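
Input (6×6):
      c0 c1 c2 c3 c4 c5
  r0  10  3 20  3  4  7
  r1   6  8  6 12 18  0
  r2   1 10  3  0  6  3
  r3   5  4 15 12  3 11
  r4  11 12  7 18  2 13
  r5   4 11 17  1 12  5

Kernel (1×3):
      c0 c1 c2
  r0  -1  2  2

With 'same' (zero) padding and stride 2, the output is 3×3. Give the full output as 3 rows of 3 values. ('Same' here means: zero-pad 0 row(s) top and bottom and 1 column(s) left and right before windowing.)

Output[0,0]: The receptive field on the zero-padded input at this output position is [0 10 3]. Elementwise product with the kernel and sum: 0·-1 + 10·2 + 3·2.
Output[0,1]: The receptive field on the zero-padded input at this output position is [3 20 3]. Elementwise product with the kernel and sum: 3·-1 + 20·2 + 3·2.

26 43 19
22 -4 18
46 38 12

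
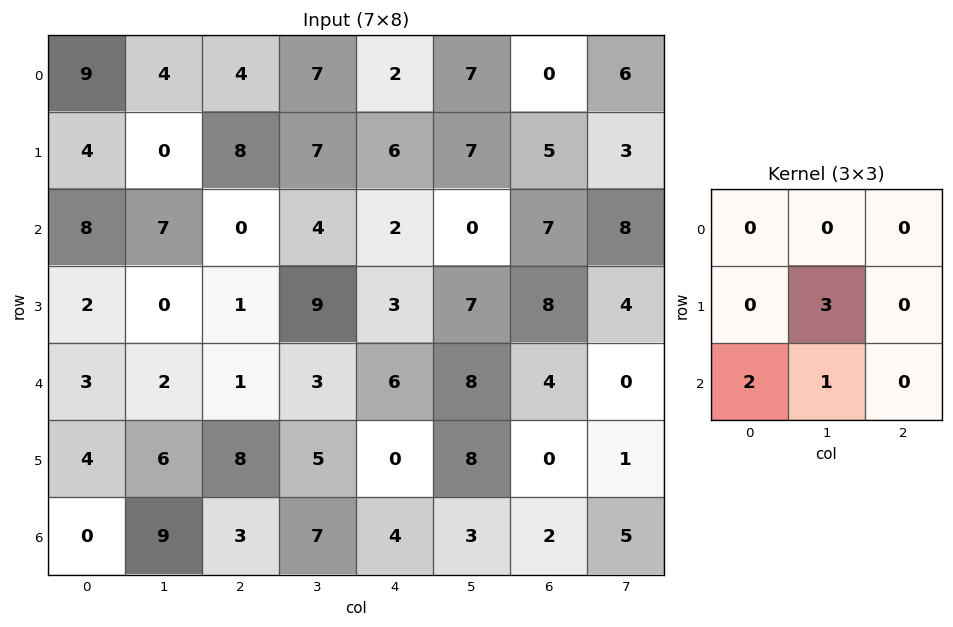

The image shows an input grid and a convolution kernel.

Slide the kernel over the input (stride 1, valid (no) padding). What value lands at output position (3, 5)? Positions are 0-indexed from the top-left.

The receptive field on the input at this output position is [7 8 4 / 8 4 0 / 8 0 1]. Elementwise product with the kernel and sum: 4·3 + 8·2 + 0·1.

28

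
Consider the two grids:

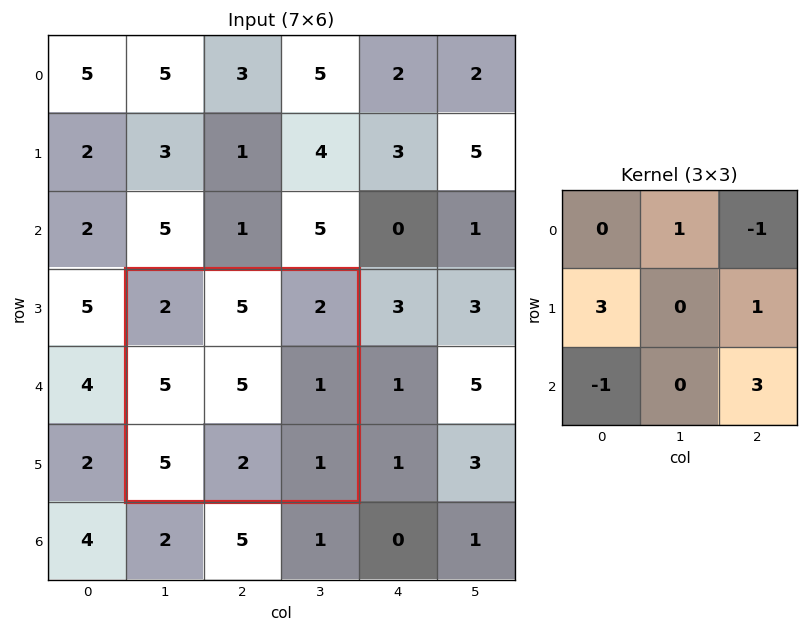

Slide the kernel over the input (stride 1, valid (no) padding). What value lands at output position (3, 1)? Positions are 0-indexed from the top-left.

The receptive field on the input at this output position is [2 5 2 / 5 5 1 / 5 2 1]. Elementwise product with the kernel and sum: 5·1 + 2·-1 + 5·3 + 1·1 + 5·-1 + 1·3.

17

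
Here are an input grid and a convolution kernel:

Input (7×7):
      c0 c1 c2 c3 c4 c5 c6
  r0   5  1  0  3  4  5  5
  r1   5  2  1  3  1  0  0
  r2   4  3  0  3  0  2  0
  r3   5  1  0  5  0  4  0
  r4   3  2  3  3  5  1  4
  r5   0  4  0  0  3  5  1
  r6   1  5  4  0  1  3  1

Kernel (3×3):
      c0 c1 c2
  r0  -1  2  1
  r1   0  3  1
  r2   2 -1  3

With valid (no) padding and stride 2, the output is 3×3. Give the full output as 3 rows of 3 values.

9 17 9
18 39 37
25 22 19

Output[0,0]: The receptive field on the input at this output position is [5 1 0 / 5 2 1 / 4 3 0]. Elementwise product with the kernel and sum: 5·-1 + 1·2 + 0·1 + 2·3 + 1·1 + 4·2 + 3·-1 + 0·3.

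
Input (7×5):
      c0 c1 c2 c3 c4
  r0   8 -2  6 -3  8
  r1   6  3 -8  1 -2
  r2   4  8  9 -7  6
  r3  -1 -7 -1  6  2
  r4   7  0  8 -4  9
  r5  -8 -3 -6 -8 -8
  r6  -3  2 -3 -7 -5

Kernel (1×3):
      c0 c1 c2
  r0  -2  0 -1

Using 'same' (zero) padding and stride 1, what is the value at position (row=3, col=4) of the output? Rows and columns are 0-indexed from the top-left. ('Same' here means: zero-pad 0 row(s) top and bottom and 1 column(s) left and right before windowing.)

-12

The receptive field on the zero-padded input at this output position is [6 2 0]. Elementwise product with the kernel and sum: 6·-2 + 0·-1.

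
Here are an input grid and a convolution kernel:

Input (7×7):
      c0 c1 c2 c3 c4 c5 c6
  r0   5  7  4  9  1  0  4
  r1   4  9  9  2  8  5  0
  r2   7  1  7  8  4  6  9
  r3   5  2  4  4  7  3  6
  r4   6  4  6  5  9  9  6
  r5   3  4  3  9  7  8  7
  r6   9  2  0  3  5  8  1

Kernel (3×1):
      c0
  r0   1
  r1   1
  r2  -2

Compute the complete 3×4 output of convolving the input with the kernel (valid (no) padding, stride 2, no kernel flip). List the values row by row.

Output[0,0]: The receptive field on the input at this output position is [5 / 4 / 7]. Elementwise product with the kernel and sum: 5·1 + 4·1 + 7·-2.

-5 -1 1 -14
0 -1 -7 3
-9 9 6 11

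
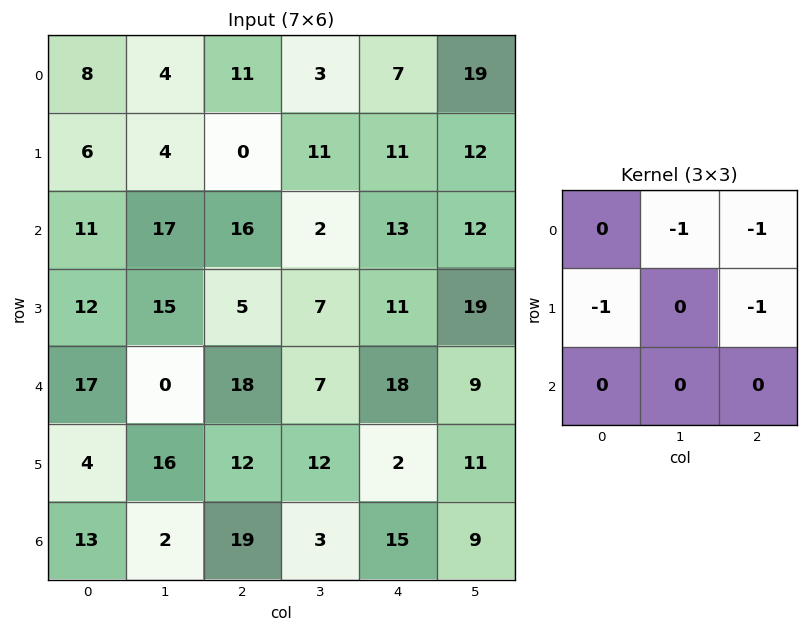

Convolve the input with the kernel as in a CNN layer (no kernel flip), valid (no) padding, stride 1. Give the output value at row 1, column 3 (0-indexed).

The receptive field on the input at this output position is [11 11 12 / 2 13 12 / 7 11 19]. Elementwise product with the kernel and sum: 11·-1 + 12·-1 + 2·-1 + 12·-1.

-37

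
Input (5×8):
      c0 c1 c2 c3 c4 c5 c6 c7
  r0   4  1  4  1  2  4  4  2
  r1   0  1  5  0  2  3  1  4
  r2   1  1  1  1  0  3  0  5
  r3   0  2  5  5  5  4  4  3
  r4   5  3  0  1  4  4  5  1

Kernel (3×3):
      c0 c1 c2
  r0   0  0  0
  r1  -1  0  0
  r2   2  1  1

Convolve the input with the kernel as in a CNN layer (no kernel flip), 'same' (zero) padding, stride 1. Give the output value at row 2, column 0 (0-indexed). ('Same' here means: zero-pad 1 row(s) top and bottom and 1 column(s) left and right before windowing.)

2

The receptive field on the zero-padded input at this output position is [0 0 1 / 0 1 1 / 0 0 2]. Elementwise product with the kernel and sum: 0·-1 + 0·2 + 0·1 + 2·1.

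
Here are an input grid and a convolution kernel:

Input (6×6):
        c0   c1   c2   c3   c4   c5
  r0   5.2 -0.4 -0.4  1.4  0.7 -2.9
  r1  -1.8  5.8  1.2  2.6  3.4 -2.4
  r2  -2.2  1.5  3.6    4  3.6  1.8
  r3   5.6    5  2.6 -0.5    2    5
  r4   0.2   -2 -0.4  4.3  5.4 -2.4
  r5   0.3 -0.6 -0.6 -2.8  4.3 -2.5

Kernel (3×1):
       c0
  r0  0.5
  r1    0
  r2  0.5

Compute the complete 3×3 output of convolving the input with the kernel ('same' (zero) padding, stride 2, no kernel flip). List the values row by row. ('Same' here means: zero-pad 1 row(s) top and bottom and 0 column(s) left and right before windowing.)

-0.9 0.6 1.7
1.9 1.9 2.7
2.95 1 3.15

Output[0,0]: The receptive field on the zero-padded input at this output position is [0 / 5.2 / -1.8]. Elementwise product with the kernel and sum: 0·0.5 + -1.8·0.5.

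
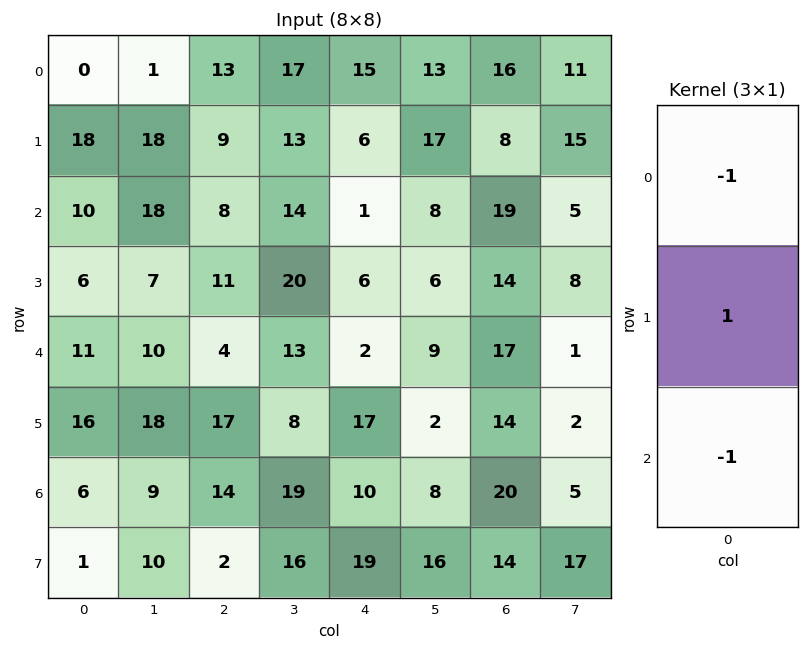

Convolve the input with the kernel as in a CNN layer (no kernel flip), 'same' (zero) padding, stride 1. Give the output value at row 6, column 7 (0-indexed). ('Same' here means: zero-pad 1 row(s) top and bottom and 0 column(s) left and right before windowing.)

-14

The receptive field on the zero-padded input at this output position is [2 / 5 / 17]. Elementwise product with the kernel and sum: 2·-1 + 5·1 + 17·-1.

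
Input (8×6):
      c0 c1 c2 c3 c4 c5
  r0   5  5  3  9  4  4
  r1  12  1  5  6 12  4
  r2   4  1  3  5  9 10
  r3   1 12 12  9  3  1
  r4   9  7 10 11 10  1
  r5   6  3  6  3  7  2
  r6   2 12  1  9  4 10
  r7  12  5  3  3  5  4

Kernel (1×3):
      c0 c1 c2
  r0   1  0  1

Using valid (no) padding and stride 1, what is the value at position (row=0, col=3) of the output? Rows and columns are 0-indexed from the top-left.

13

The receptive field on the input at this output position is [9 4 4]. Elementwise product with the kernel and sum: 9·1 + 4·1.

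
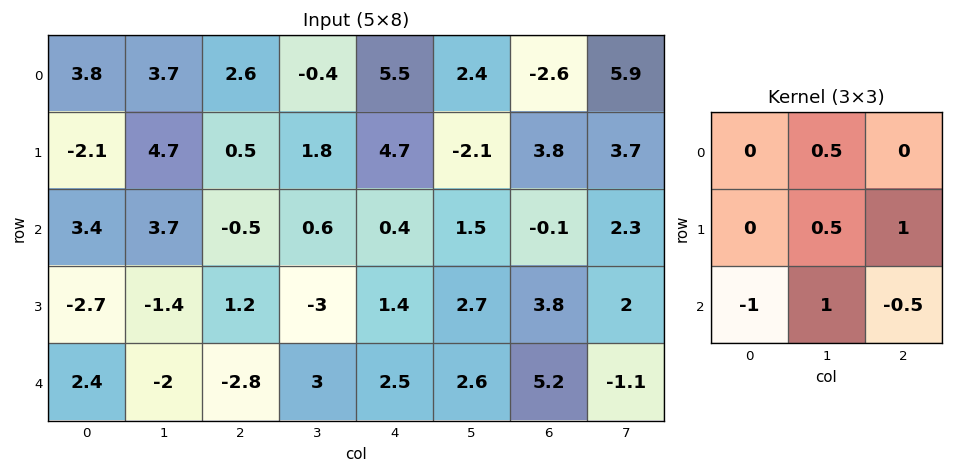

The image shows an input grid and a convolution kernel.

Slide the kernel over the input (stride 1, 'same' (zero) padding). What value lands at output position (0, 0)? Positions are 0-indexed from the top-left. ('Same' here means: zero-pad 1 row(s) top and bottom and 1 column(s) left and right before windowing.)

1.15

The receptive field on the zero-padded input at this output position is [0 0 0 / 0 3.8 3.7 / 0 -2.1 4.7]. Elementwise product with the kernel and sum: 0·0.5 + 3.8·0.5 + 3.7·1 + 0·-1 + -2.1·1 + 4.7·-0.5.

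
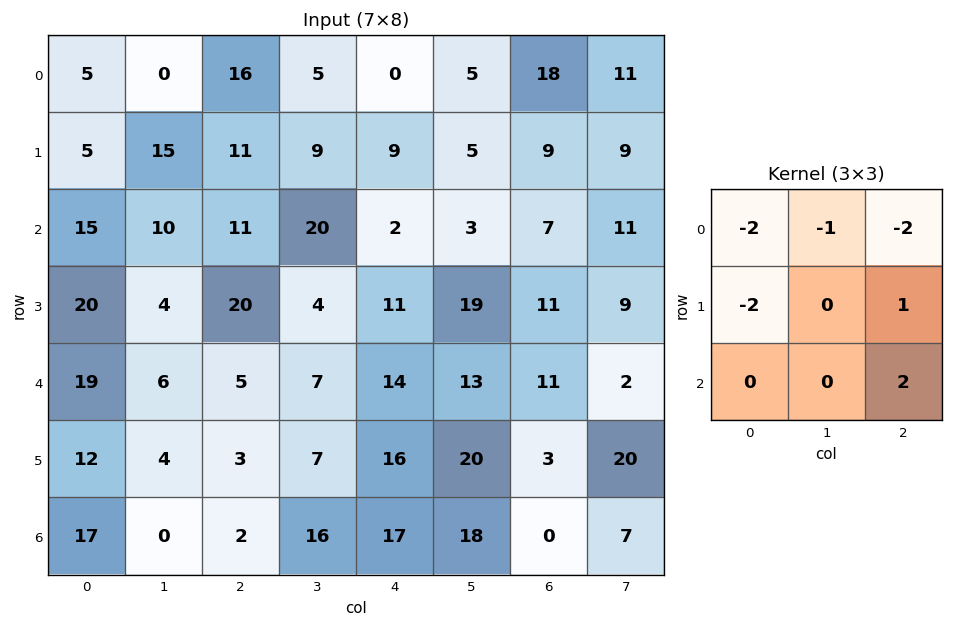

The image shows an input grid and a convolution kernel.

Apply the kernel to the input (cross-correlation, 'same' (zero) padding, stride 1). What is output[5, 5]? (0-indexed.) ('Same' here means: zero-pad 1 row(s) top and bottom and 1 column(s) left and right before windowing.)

-92

The receptive field on the zero-padded input at this output position is [14 13 11 / 16 20 3 / 17 18 0]. Elementwise product with the kernel and sum: 14·-2 + 13·-1 + 11·-2 + 16·-2 + 3·1 + 0·2.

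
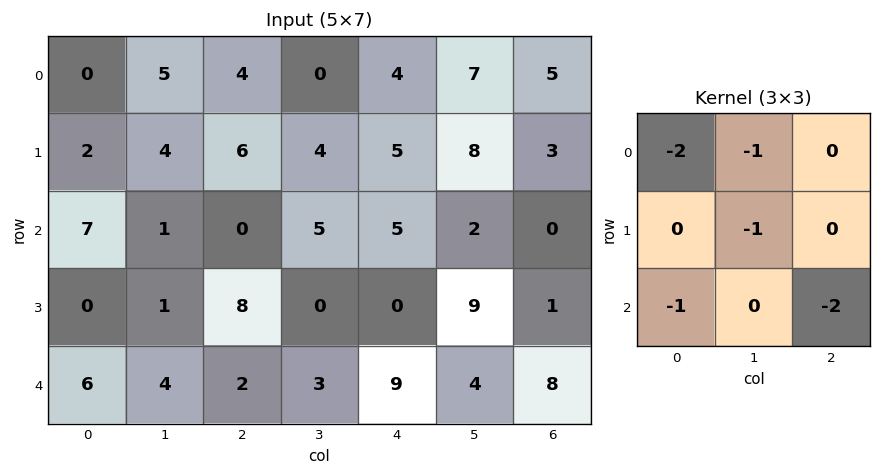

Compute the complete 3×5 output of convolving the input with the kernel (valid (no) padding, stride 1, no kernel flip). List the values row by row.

-16 -31 -22 -18 -28
-25 -15 -29 -36 -22
-26 -20 -25 -26 -46

Output[0,0]: The receptive field on the input at this output position is [0 5 4 / 2 4 6 / 7 1 0]. Elementwise product with the kernel and sum: 0·-2 + 5·-1 + 4·-1 + 7·-1 + 0·-2.
Output[0,1]: The receptive field on the input at this output position is [5 4 0 / 4 6 4 / 1 0 5]. Elementwise product with the kernel and sum: 5·-2 + 4·-1 + 6·-1 + 1·-1 + 5·-2.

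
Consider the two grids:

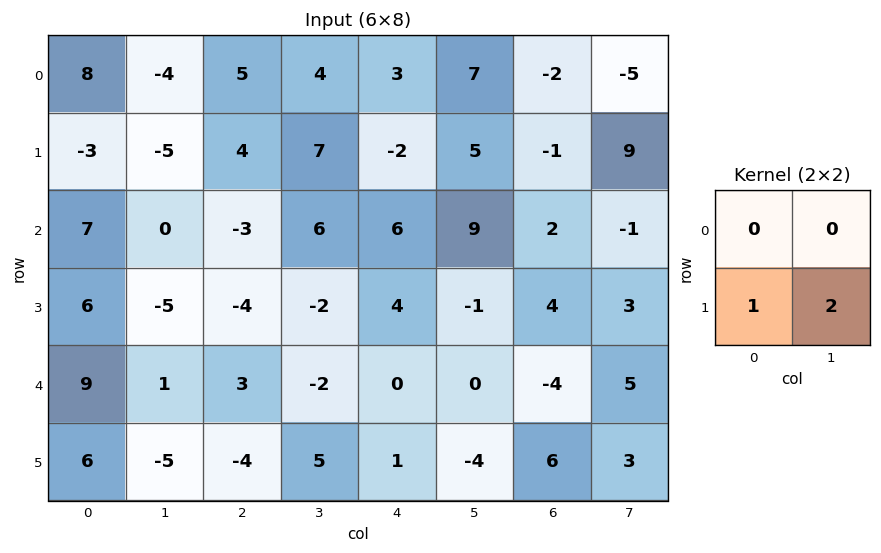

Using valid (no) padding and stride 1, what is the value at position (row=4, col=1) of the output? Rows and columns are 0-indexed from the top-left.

-13

The receptive field on the input at this output position is [1 3 / -5 -4]. Elementwise product with the kernel and sum: -5·1 + -4·2.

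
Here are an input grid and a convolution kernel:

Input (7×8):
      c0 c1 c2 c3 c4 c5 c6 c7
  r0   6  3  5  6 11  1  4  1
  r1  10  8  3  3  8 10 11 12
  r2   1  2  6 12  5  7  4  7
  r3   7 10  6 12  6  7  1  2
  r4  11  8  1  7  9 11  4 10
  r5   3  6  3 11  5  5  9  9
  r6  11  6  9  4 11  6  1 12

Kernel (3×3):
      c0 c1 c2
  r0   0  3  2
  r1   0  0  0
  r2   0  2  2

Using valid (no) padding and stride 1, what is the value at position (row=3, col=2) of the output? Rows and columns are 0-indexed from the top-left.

The receptive field on the input at this output position is [6 12 6 / 1 7 9 / 3 11 5]. Elementwise product with the kernel and sum: 12·3 + 6·2 + 11·2 + 5·2.

80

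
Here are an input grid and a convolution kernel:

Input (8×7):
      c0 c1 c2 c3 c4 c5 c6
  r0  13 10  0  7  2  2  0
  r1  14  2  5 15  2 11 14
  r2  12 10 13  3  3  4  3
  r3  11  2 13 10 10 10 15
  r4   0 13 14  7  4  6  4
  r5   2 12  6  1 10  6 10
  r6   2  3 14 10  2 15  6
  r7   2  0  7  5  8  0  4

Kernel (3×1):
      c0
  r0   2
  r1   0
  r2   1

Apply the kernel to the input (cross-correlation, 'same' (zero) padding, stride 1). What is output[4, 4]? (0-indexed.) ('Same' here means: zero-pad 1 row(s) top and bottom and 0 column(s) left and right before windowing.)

The receptive field on the zero-padded input at this output position is [10 / 4 / 10]. Elementwise product with the kernel and sum: 10·2 + 10·1.

30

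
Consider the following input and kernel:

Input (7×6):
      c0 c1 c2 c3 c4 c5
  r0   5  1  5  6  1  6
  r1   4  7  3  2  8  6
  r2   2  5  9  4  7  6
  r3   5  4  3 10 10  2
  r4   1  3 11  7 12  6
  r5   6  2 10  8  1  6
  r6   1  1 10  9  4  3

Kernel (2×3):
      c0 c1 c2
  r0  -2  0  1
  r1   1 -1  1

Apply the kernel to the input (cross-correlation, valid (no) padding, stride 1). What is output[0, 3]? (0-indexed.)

-6

The receptive field on the input at this output position is [6 1 6 / 2 8 6]. Elementwise product with the kernel and sum: 6·-2 + 6·1 + 2·1 + 8·-1 + 6·1.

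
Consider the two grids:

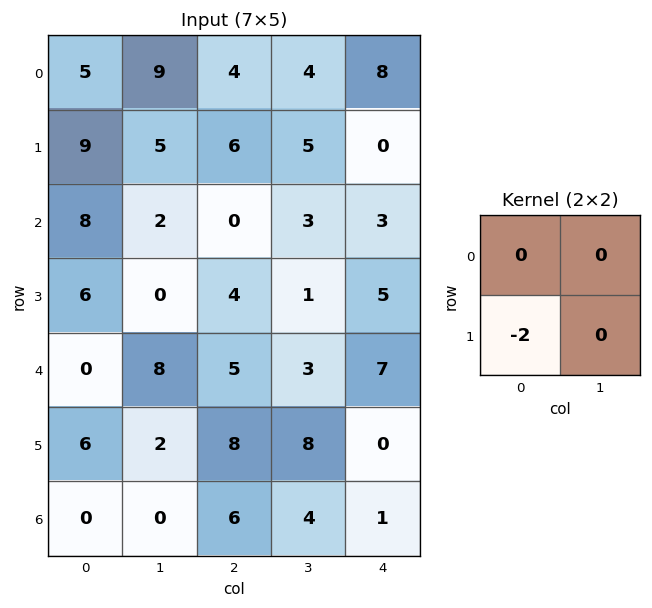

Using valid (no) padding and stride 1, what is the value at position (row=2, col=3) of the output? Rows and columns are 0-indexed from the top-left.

The receptive field on the input at this output position is [3 3 / 1 5]. Elementwise product with the kernel and sum: 1·-2.

-2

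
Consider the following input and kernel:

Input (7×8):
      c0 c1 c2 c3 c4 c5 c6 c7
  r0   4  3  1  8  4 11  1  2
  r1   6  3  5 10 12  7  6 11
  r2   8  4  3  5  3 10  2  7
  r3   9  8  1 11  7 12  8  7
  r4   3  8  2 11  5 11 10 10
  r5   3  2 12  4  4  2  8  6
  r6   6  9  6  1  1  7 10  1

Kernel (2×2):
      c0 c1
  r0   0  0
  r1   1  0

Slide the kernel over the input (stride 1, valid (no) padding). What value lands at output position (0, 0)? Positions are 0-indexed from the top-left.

6

The receptive field on the input at this output position is [4 3 / 6 3]. Elementwise product with the kernel and sum: 6·1.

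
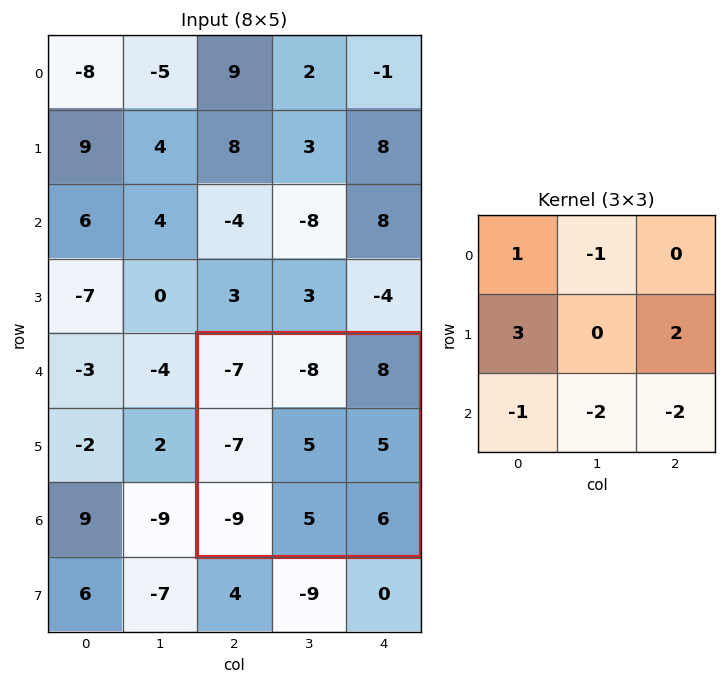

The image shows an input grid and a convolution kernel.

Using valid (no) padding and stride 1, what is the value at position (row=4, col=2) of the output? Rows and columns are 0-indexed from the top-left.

The receptive field on the input at this output position is [-7 -8 8 / -7 5 5 / -9 5 6]. Elementwise product with the kernel and sum: -7·1 + -8·-1 + -7·3 + 5·2 + -9·-1 + 5·-2 + 6·-2.

-23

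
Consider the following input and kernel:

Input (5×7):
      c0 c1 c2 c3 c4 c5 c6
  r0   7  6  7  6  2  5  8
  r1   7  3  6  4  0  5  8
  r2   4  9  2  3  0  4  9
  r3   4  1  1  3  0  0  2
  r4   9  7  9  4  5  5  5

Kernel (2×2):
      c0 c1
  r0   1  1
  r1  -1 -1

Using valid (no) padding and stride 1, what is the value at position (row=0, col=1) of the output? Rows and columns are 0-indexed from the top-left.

The receptive field on the input at this output position is [6 7 / 3 6]. Elementwise product with the kernel and sum: 6·1 + 7·1 + 3·-1 + 6·-1.

4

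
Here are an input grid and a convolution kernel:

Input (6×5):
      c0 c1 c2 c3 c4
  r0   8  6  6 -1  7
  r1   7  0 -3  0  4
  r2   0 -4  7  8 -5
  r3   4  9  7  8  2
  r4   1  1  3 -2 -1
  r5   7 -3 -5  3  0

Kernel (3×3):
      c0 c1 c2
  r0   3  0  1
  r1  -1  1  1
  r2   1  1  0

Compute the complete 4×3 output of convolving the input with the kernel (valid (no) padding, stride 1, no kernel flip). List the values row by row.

Output[0,0]: The receptive field on the input at this output position is [8 6 6 / 7 0 -3 / 0 -4 7]. Elementwise product with the kernel and sum: 8·3 + 6·1 + 7·-1 + 0·1 + -3·1 + 0·1 + -4·1.

16 17 47
34 35 6
21 6 20
26 27 15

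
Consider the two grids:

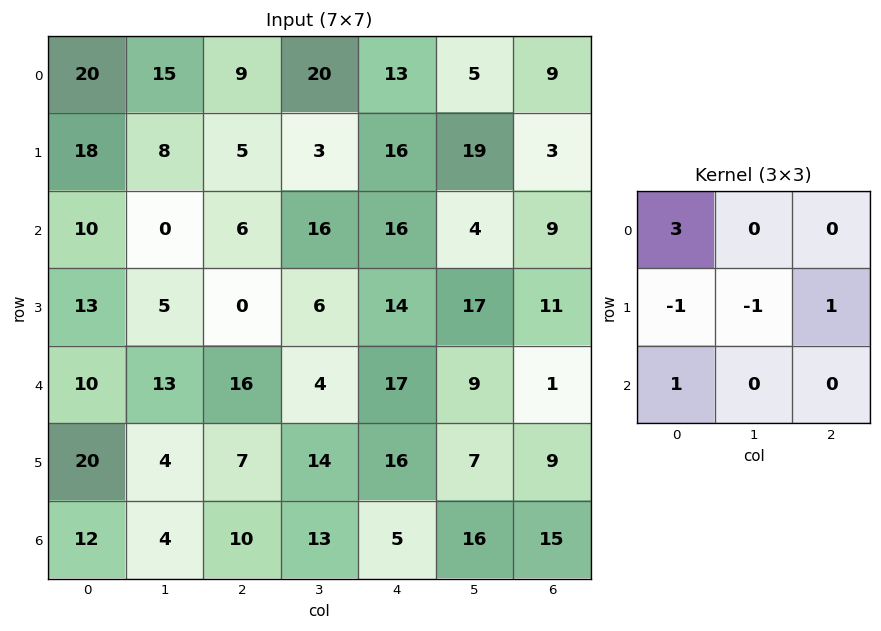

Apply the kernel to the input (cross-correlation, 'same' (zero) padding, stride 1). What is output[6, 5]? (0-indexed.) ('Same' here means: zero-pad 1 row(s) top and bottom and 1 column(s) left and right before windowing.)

The receptive field on the zero-padded input at this output position is [16 7 9 / 5 16 15 / 0 0 0]. Elementwise product with the kernel and sum: 16·3 + 5·-1 + 16·-1 + 15·1 + 0·1.

42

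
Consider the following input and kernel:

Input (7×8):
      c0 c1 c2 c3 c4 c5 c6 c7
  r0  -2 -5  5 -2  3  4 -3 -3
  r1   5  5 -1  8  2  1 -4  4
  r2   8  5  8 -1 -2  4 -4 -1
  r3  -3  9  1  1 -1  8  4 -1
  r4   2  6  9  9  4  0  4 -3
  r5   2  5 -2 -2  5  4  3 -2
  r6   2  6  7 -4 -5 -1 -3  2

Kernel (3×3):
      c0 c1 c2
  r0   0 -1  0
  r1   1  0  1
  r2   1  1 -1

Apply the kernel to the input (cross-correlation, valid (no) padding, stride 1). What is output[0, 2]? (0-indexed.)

12

The receptive field on the input at this output position is [5 -2 3 / -1 8 2 / 8 -1 -2]. Elementwise product with the kernel and sum: -2·-1 + -1·1 + 2·1 + 8·1 + -1·1 + -2·-1.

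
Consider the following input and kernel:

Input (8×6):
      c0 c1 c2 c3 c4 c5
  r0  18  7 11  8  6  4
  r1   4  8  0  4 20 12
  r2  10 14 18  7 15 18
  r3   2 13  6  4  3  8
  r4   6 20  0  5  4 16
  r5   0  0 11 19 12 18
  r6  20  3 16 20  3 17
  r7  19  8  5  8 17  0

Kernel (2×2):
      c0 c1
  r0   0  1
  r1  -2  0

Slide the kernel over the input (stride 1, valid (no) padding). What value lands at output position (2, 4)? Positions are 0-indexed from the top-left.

12

The receptive field on the input at this output position is [15 18 / 3 8]. Elementwise product with the kernel and sum: 18·1 + 3·-2.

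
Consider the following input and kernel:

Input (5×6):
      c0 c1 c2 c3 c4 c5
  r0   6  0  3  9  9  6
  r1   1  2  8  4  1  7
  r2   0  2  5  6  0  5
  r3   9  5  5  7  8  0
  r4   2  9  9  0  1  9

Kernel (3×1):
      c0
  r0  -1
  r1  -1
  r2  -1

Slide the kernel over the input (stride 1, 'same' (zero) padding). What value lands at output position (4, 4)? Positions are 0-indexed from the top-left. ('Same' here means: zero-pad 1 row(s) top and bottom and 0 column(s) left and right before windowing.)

The receptive field on the zero-padded input at this output position is [8 / 1 / 0]. Elementwise product with the kernel and sum: 8·-1 + 1·-1 + 0·-1.

-9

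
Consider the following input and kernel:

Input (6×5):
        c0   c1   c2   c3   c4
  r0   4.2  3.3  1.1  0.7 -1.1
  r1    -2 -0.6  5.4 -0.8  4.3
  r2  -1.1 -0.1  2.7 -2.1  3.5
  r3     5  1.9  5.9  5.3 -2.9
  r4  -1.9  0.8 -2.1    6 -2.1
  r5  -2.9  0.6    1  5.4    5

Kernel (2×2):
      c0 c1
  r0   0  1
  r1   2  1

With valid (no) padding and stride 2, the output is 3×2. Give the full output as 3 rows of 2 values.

Output[0,0]: The receptive field on the input at this output position is [4.2 3.3 / -2 -0.6]. Elementwise product with the kernel and sum: 3.3·1 + -2·2 + -0.6·1.
Output[0,1]: The receptive field on the input at this output position is [1.1 0.7 / 5.4 -0.8]. Elementwise product with the kernel and sum: 0.7·1 + 5.4·2 + -0.8·1.

-1.3 10.7
11.8 15
-4.4 13.4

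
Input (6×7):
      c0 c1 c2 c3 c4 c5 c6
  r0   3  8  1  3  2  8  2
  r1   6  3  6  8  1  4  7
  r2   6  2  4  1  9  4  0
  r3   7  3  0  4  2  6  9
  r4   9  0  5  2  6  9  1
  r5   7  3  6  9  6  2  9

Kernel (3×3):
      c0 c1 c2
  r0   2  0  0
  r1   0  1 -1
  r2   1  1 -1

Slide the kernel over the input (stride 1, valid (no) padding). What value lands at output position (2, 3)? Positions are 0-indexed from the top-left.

The receptive field on the input at this output position is [1 9 4 / 4 2 6 / 2 6 9]. Elementwise product with the kernel and sum: 1·2 + 2·1 + 6·-1 + 2·1 + 6·1 + 9·-1.

-3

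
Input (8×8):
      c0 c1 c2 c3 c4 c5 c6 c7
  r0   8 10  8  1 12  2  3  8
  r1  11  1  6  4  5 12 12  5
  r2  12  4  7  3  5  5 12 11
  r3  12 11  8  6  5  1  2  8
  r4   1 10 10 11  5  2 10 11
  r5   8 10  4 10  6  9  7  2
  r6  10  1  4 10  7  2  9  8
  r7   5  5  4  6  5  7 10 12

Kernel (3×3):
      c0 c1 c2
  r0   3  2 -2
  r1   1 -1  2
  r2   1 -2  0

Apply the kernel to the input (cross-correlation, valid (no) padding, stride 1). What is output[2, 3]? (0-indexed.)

The receptive field on the input at this output position is [3 5 5 / 6 5 1 / 11 5 2]. Elementwise product with the kernel and sum: 3·3 + 5·2 + 5·-2 + 6·1 + 5·-1 + 1·2 + 11·1 + 5·-2.

13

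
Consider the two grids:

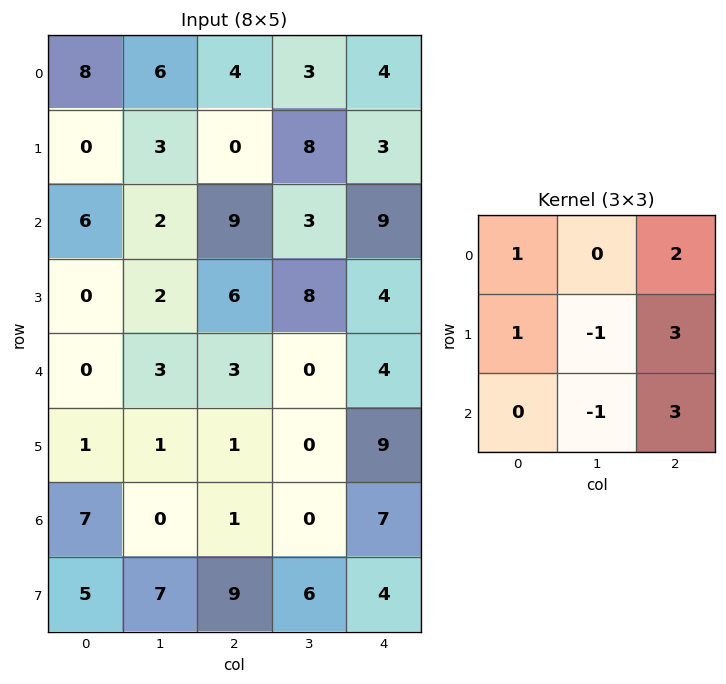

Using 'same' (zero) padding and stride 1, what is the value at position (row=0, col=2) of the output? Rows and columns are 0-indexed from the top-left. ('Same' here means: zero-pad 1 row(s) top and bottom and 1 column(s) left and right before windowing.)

The receptive field on the zero-padded input at this output position is [0 0 0 / 6 4 3 / 3 0 8]. Elementwise product with the kernel and sum: 0·1 + 0·2 + 6·1 + 4·-1 + 3·3 + 0·-1 + 8·3.

35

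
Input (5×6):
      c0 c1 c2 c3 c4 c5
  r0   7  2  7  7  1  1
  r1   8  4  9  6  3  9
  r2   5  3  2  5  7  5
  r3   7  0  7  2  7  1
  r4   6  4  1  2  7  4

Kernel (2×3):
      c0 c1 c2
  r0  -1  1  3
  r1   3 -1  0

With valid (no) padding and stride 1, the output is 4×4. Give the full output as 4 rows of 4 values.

Output[0,0]: The receptive field on the input at this output position is [7 2 7 / 8 4 9]. Elementwise product with the kernel and sum: 7·-1 + 2·1 + 7·3 + 8·3 + 4·-1.

36 29 24 12
35 30 7 32
25 7 43 16
28 24 17 7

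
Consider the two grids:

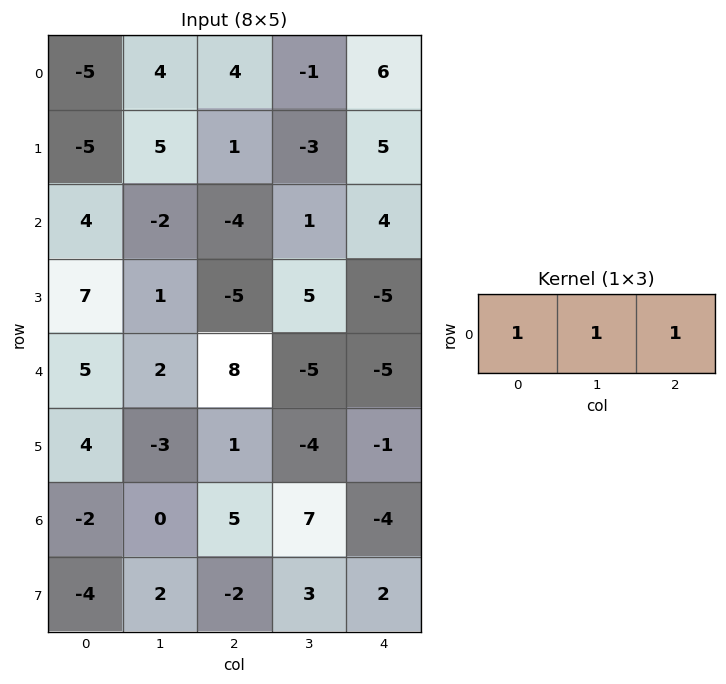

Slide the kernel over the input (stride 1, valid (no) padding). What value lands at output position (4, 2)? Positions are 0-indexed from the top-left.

The receptive field on the input at this output position is [8 -5 -5]. Elementwise product with the kernel and sum: 8·1 + -5·1 + -5·1.

-2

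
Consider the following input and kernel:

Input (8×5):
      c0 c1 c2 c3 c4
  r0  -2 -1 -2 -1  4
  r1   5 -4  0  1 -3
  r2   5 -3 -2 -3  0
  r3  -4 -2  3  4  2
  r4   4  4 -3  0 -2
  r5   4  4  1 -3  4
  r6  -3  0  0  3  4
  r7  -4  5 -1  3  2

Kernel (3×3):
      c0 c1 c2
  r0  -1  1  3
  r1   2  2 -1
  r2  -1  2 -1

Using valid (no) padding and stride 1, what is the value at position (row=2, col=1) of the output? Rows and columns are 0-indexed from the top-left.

The receptive field on the input at this output position is [-3 -2 -3 / -2 3 4 / 4 -3 0]. Elementwise product with the kernel and sum: -3·-1 + -2·1 + -3·3 + -2·2 + 3·2 + 4·-1 + 4·-1 + -3·2 + 0·-1.

-20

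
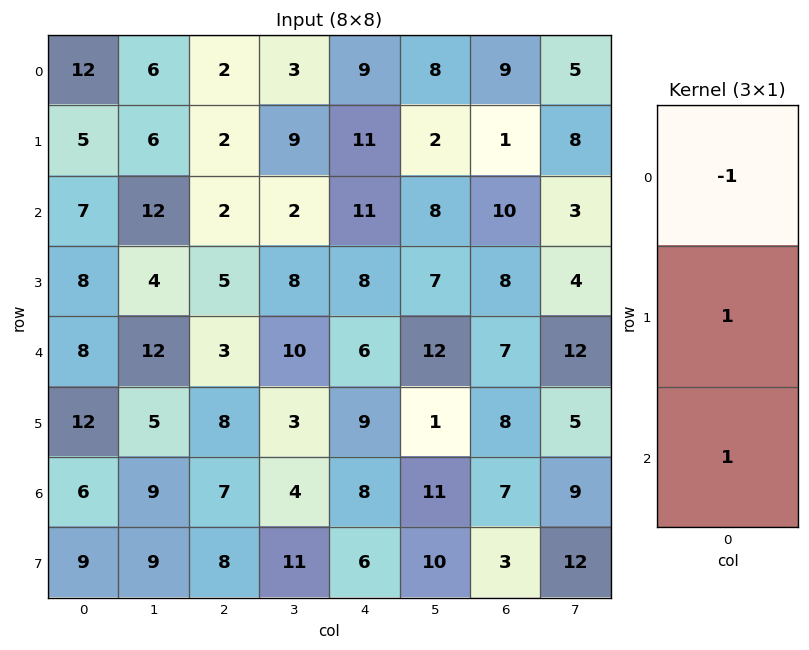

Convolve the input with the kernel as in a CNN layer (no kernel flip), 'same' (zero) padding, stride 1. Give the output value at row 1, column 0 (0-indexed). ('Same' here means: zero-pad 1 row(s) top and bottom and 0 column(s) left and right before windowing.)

0

The receptive field on the zero-padded input at this output position is [12 / 5 / 7]. Elementwise product with the kernel and sum: 12·-1 + 5·1 + 7·1.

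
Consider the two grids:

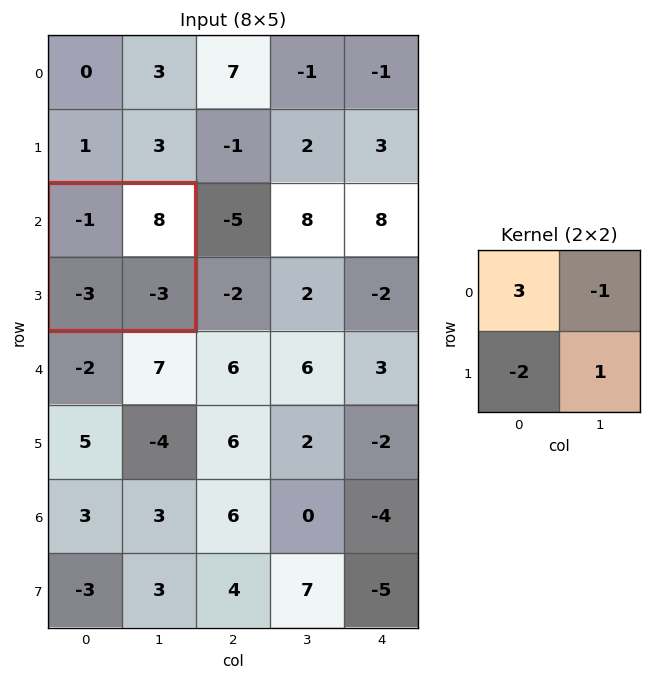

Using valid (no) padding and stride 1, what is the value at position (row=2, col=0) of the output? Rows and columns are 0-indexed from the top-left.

-8

The receptive field on the input at this output position is [-1 8 / -3 -3]. Elementwise product with the kernel and sum: -1·3 + 8·-1 + -3·-2 + -3·1.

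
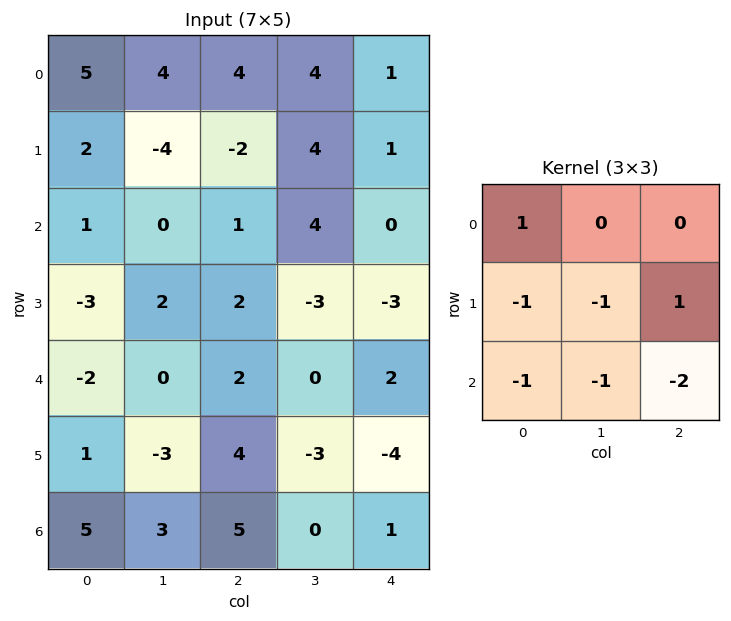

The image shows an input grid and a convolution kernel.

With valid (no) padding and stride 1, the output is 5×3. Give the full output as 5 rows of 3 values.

Output[0,0]: The receptive field on the input at this output position is [5 4 4 / 2 -4 -2 / 1 0 1]. Elementwise product with the kernel and sum: 5·1 + 2·-1 + -4·-1 + -2·1 + 1·-1 + 0·-1 + 1·-2.

2 5 -2
-1 1 0
2 -9 -7
-5 5 9
-14 -12 -10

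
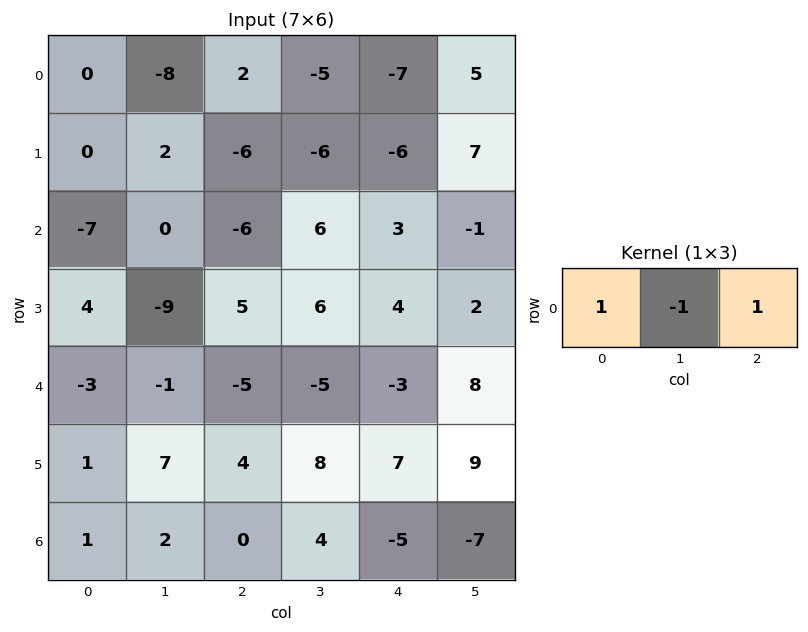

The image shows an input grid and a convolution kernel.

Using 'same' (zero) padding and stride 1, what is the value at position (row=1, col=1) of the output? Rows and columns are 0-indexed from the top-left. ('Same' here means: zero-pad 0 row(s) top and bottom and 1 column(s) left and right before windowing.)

The receptive field on the zero-padded input at this output position is [0 2 -6]. Elementwise product with the kernel and sum: 0·1 + 2·-1 + -6·1.

-8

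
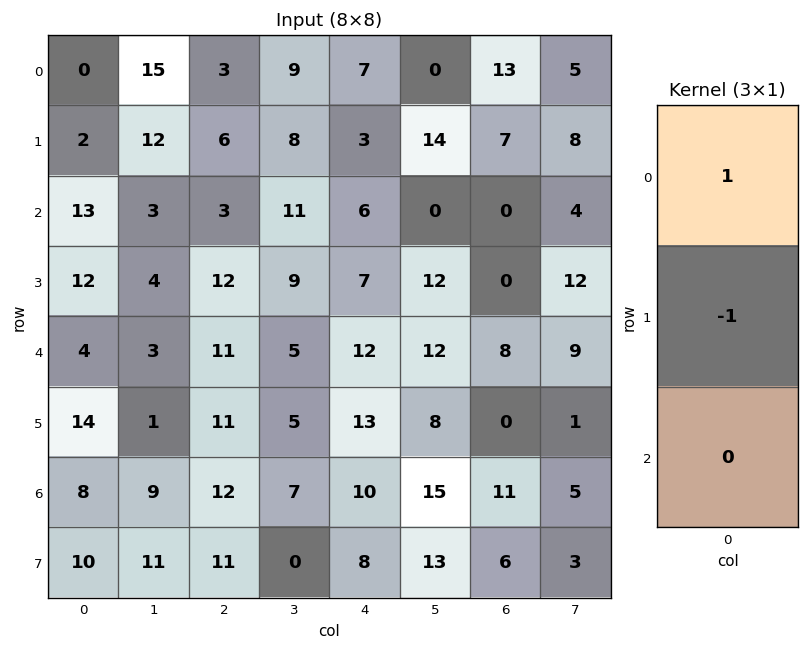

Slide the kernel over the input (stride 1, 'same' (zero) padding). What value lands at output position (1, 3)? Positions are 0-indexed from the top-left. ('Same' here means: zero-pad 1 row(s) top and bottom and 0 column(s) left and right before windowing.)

The receptive field on the zero-padded input at this output position is [9 / 8 / 11]. Elementwise product with the kernel and sum: 9·1 + 8·-1.

1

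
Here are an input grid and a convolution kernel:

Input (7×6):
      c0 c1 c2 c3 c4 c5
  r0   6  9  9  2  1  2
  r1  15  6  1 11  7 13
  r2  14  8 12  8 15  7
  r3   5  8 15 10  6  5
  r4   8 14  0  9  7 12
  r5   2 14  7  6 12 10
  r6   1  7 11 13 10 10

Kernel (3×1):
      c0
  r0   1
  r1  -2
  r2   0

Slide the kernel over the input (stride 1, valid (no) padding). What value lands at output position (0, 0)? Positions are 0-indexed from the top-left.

-24

The receptive field on the input at this output position is [6 / 15 / 14]. Elementwise product with the kernel and sum: 6·1 + 15·-2.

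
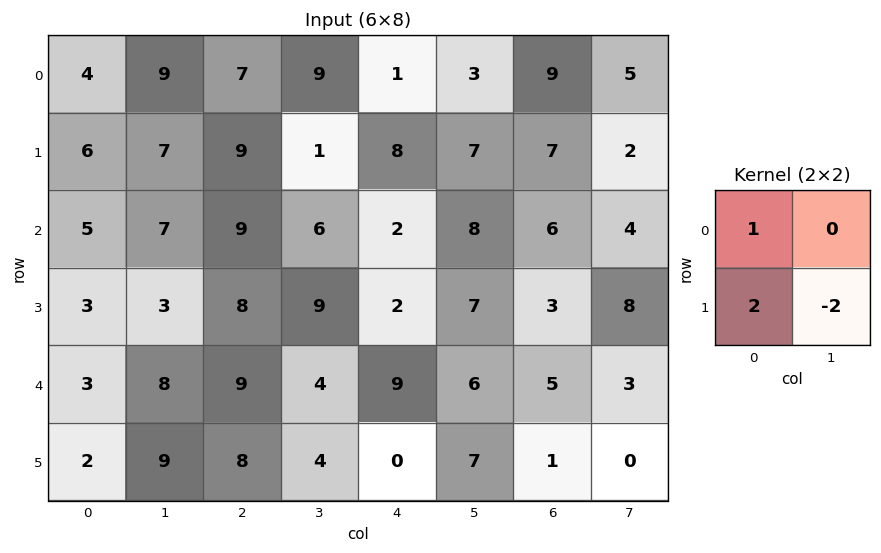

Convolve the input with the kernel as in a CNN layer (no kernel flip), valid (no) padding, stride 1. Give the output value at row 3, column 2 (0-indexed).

The receptive field on the input at this output position is [8 9 / 9 4]. Elementwise product with the kernel and sum: 8·1 + 9·2 + 4·-2.

18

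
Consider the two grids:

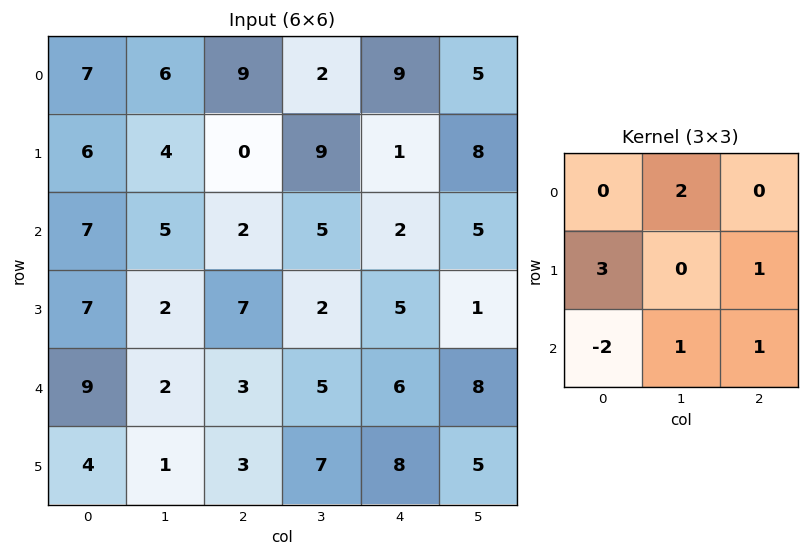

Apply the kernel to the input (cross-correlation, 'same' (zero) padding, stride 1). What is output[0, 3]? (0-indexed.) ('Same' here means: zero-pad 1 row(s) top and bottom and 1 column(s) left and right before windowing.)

46

The receptive field on the zero-padded input at this output position is [0 0 0 / 9 2 9 / 0 9 1]. Elementwise product with the kernel and sum: 0·2 + 9·3 + 9·1 + 0·-2 + 9·1 + 1·1.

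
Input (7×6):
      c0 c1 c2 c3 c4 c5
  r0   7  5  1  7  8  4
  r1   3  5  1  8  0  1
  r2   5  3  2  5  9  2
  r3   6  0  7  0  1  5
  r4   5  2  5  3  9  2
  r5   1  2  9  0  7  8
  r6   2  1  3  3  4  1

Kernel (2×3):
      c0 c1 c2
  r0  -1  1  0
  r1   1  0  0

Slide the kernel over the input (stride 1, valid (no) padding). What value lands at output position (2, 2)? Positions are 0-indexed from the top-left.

The receptive field on the input at this output position is [2 5 9 / 7 0 1]. Elementwise product with the kernel and sum: 2·-1 + 5·1 + 7·1.

10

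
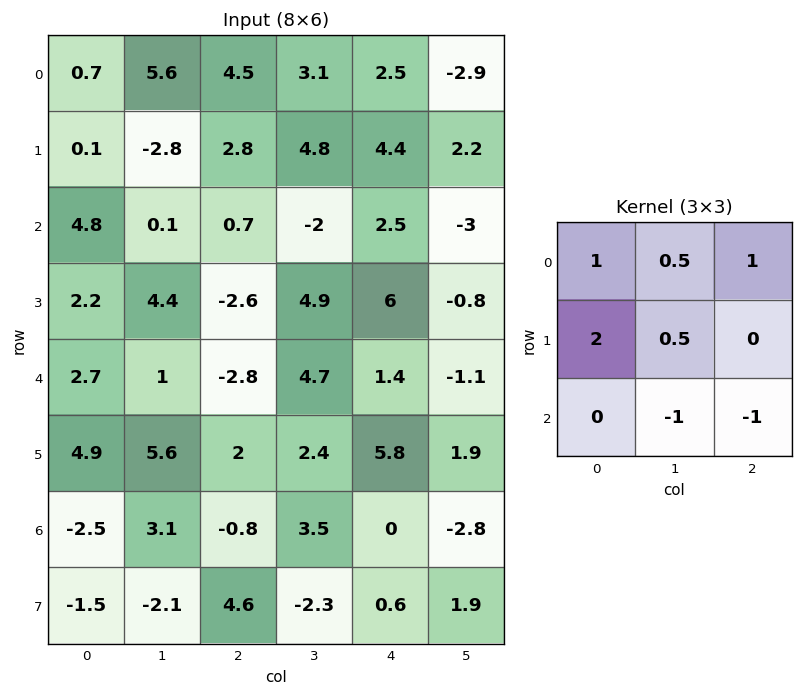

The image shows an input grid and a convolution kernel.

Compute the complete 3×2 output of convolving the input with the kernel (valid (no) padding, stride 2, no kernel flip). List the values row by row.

Output[0,0]: The receptive field on the input at this output position is [0.7 5.6 4.5 / 0.1 -2.8 2.8 / 4.8 0.1 0.7]. Elementwise product with the kernel and sum: 0.7·1 + 5.6·0.5 + 4.5·1 + 0.1·2 + -2.8·0.5 + 0.1·-1 + 0.7·-1.

6 16.05
13.95 -6.65
10.7 2.65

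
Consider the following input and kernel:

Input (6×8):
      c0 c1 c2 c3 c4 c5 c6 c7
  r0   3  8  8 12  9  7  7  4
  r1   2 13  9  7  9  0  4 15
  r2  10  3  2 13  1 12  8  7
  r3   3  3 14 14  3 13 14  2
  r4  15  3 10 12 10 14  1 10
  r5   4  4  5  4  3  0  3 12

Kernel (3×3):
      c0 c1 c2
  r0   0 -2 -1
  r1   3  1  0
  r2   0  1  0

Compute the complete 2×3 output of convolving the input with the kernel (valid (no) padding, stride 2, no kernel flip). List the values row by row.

-2 14 18
7 41 4

Output[0,0]: The receptive field on the input at this output position is [3 8 8 / 2 13 9 / 10 3 2]. Elementwise product with the kernel and sum: 8·-2 + 8·-1 + 2·3 + 13·1 + 3·1.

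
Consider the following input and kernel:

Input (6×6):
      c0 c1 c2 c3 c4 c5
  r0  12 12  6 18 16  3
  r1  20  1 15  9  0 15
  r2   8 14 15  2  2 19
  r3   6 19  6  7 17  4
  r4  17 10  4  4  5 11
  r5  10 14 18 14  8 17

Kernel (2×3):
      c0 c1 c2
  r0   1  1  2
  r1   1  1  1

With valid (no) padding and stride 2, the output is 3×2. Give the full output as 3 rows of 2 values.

Output[0,0]: The receptive field on the input at this output position is [12 12 6 / 20 1 15]. Elementwise product with the kernel and sum: 12·1 + 12·1 + 6·2 + 20·1 + 1·1 + 15·1.

72 80
83 51
77 58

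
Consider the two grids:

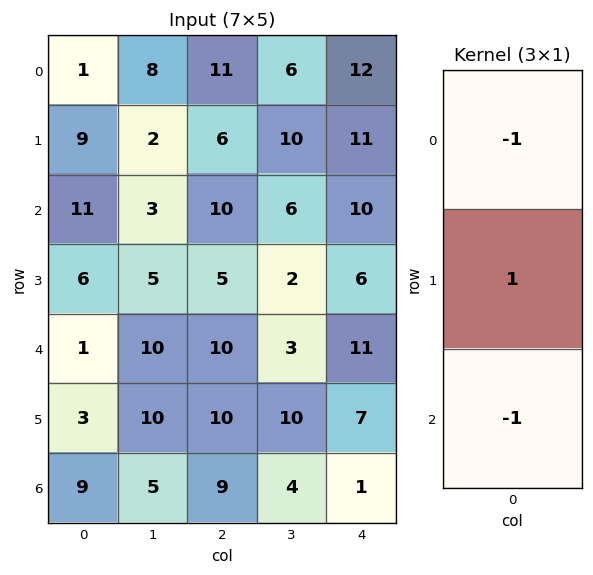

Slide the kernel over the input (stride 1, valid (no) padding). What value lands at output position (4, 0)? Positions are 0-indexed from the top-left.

The receptive field on the input at this output position is [1 / 3 / 9]. Elementwise product with the kernel and sum: 1·-1 + 3·1 + 9·-1.

-7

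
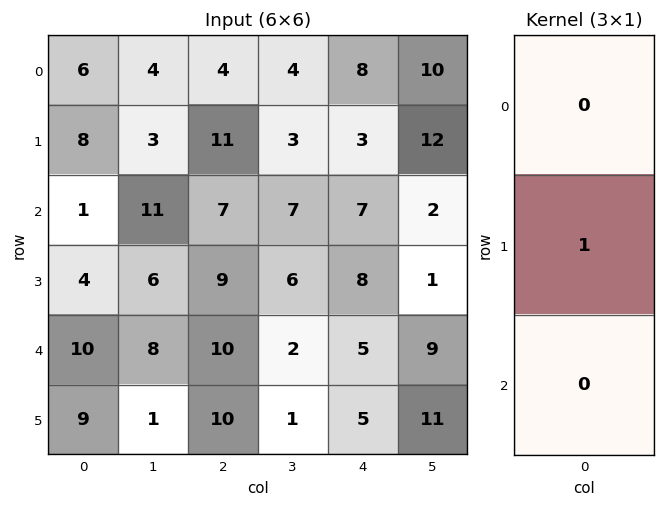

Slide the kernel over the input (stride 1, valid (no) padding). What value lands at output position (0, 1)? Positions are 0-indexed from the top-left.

3

The receptive field on the input at this output position is [4 / 3 / 11]. Elementwise product with the kernel and sum: 3·1.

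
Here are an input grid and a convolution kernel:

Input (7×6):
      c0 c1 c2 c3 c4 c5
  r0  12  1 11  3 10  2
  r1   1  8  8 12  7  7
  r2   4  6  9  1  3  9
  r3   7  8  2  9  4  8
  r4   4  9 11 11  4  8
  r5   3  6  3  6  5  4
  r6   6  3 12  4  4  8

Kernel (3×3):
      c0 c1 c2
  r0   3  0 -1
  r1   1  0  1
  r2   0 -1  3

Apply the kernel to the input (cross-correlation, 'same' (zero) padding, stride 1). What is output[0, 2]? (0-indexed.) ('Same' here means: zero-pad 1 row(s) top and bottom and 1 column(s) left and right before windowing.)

The receptive field on the zero-padded input at this output position is [0 0 0 / 1 11 3 / 8 8 12]. Elementwise product with the kernel and sum: 0·3 + 0·-1 + 1·1 + 3·1 + 8·-1 + 12·3.

32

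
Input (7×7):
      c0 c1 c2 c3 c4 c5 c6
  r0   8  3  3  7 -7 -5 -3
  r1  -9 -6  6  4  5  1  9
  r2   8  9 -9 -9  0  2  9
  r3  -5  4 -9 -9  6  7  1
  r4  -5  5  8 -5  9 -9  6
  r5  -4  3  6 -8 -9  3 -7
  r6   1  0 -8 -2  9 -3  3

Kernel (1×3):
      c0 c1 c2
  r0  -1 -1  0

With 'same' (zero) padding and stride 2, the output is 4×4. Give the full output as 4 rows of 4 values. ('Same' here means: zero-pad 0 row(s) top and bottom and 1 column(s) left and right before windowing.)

Output[0,0]: The receptive field on the zero-padded input at this output position is [0 8 3]. Elementwise product with the kernel and sum: 0·-1 + 8·-1.

-8 -6 0 8
-8 0 9 -11
5 -13 -4 3
-1 8 -7 0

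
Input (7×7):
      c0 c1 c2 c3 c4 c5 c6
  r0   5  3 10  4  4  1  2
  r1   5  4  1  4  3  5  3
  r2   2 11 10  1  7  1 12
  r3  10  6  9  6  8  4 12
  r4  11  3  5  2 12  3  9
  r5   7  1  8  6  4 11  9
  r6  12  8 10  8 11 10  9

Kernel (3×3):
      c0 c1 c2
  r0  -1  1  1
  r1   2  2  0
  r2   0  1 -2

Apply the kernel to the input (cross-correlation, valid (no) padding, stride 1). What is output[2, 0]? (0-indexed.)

The receptive field on the input at this output position is [2 11 10 / 10 6 9 / 11 3 5]. Elementwise product with the kernel and sum: 2·-1 + 11·1 + 10·1 + 10·2 + 6·2 + 3·1 + 5·-2.

44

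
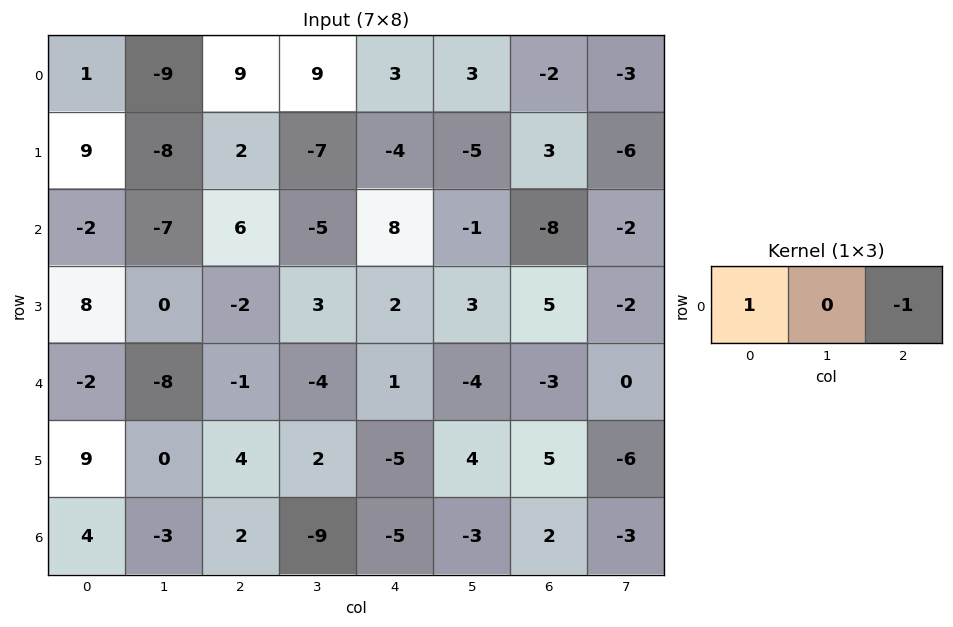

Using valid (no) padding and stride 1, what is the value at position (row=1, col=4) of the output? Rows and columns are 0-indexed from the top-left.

The receptive field on the input at this output position is [-4 -5 3]. Elementwise product with the kernel and sum: -4·1 + 3·-1.

-7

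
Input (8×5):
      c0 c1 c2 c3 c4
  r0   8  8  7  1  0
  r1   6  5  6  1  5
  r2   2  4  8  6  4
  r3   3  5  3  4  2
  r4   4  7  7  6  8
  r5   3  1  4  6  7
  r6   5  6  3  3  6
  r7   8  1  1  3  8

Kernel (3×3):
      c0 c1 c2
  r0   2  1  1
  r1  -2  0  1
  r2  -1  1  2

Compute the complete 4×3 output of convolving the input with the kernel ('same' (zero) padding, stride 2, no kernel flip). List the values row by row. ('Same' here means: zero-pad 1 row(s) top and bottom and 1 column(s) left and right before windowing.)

24 -12 2
28 21 -7
20 24 -1
20 9 18

Output[0,0]: The receptive field on the zero-padded input at this output position is [0 0 0 / 0 8 8 / 0 6 5]. Elementwise product with the kernel and sum: 0·2 + 0·1 + 0·1 + 0·-2 + 8·1 + 0·-1 + 6·1 + 5·2.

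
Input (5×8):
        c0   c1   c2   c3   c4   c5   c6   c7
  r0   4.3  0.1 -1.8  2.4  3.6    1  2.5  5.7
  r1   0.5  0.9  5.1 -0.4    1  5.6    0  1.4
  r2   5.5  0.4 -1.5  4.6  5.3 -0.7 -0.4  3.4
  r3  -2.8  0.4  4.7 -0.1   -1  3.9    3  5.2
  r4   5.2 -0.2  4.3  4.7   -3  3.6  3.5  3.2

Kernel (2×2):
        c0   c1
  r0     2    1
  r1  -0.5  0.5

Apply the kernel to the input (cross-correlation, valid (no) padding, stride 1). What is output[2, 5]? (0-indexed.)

-2.25

The receptive field on the input at this output position is [-0.7 -0.4 / 3.9 3]. Elementwise product with the kernel and sum: -0.7·2 + -0.4·1 + 3.9·-0.5 + 3·0.5.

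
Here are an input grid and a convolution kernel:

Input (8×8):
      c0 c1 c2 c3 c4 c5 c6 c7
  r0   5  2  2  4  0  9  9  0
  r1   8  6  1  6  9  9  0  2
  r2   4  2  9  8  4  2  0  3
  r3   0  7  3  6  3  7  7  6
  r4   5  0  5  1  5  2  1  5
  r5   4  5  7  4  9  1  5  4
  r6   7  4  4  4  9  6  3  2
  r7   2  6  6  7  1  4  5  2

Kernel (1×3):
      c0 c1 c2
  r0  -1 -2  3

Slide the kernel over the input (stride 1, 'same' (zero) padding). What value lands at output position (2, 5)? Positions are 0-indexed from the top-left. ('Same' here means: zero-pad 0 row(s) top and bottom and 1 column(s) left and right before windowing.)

The receptive field on the zero-padded input at this output position is [4 2 0]. Elementwise product with the kernel and sum: 4·-1 + 2·-2 + 0·3.

-8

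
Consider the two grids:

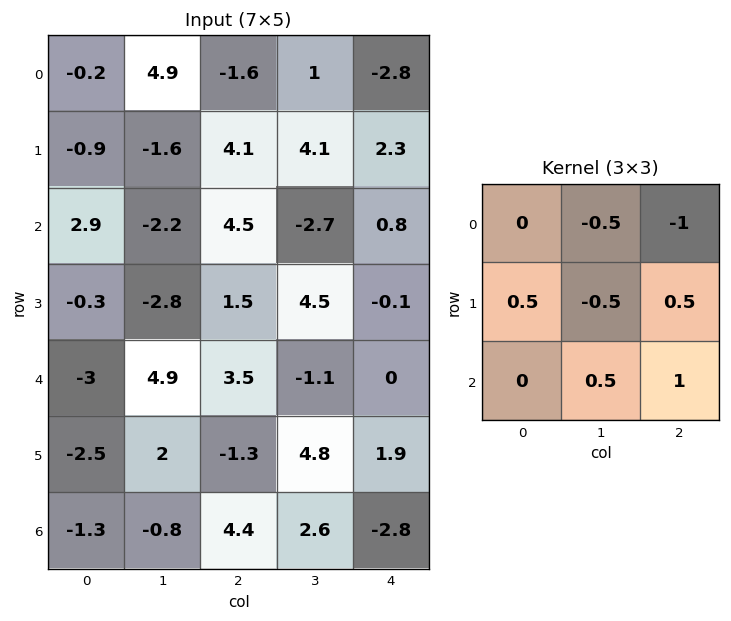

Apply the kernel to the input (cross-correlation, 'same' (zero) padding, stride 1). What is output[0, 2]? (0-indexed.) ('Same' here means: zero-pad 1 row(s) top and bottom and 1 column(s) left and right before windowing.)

9.9

The receptive field on the zero-padded input at this output position is [0 0 0 / 4.9 -1.6 1 / -1.6 4.1 4.1]. Elementwise product with the kernel and sum: 0·-0.5 + 0·-1 + 4.9·0.5 + -1.6·-0.5 + 1·0.5 + 4.1·0.5 + 4.1·1.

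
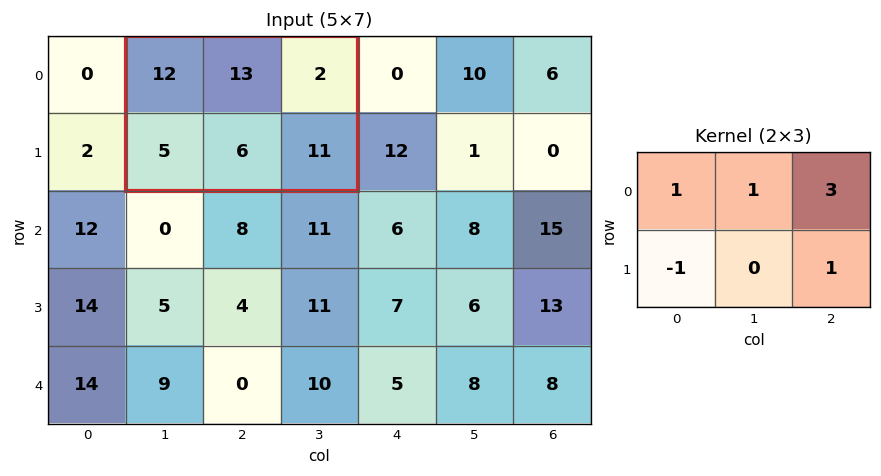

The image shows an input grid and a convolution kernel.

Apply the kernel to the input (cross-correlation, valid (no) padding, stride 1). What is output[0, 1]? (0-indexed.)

The receptive field on the input at this output position is [12 13 2 / 5 6 11]. Elementwise product with the kernel and sum: 12·1 + 13·1 + 2·3 + 5·-1 + 11·1.

37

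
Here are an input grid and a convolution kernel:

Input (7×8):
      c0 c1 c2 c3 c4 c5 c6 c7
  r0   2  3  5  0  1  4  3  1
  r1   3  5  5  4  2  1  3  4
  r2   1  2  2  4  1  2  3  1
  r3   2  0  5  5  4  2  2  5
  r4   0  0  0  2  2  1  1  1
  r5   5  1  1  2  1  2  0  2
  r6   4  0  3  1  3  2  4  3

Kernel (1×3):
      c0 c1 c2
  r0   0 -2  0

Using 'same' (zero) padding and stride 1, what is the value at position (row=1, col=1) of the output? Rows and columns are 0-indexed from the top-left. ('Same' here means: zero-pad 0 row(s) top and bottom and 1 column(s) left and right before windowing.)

The receptive field on the zero-padded input at this output position is [3 5 5]. Elementwise product with the kernel and sum: 5·-2.

-10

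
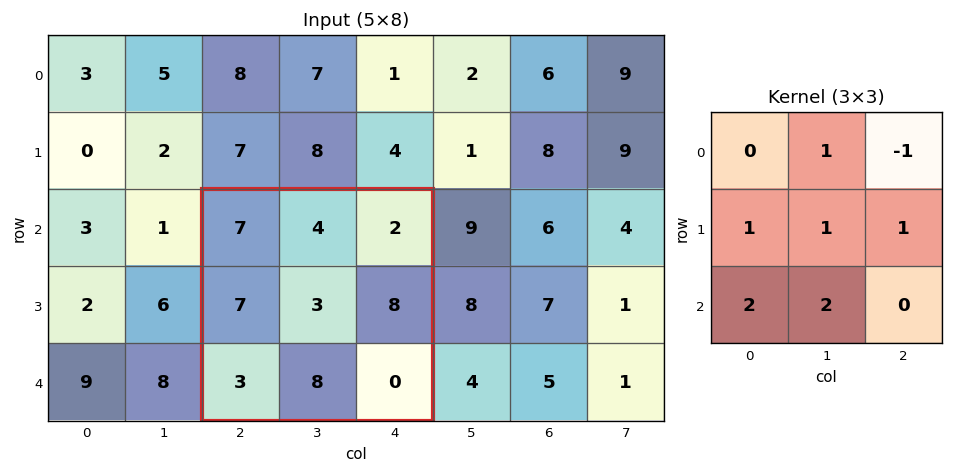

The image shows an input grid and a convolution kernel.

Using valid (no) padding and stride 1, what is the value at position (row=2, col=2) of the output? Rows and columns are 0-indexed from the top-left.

42

The receptive field on the input at this output position is [7 4 2 / 7 3 8 / 3 8 0]. Elementwise product with the kernel and sum: 4·1 + 2·-1 + 7·1 + 3·1 + 8·1 + 3·2 + 8·2.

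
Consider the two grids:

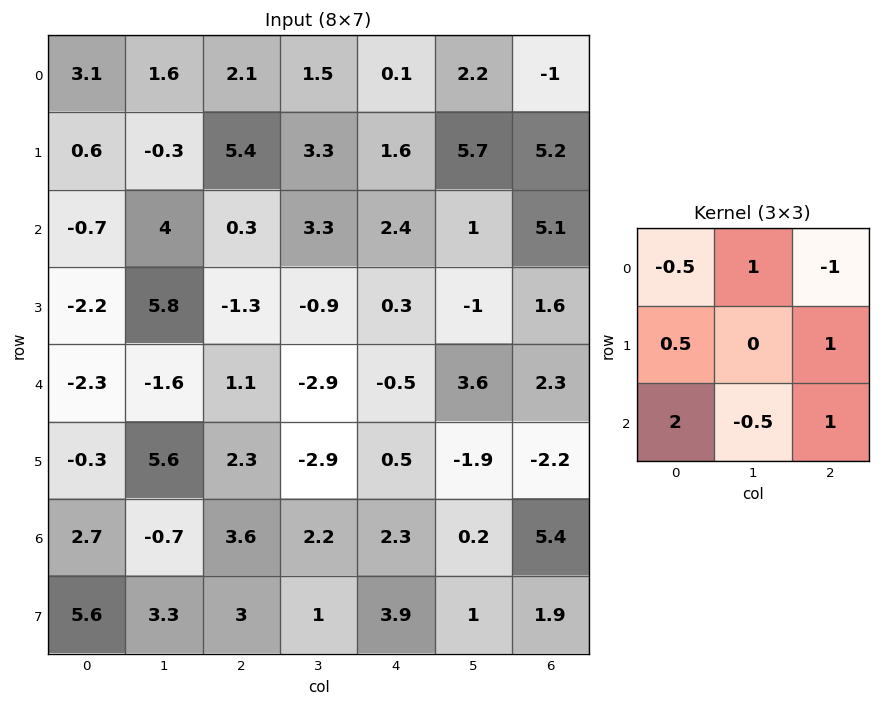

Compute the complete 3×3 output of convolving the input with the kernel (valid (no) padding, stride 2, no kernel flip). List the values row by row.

0.55 6 18.55
-1.05 3.55 -4.05
9.95 7.1 9.5

Output[0,0]: The receptive field on the input at this output position is [3.1 1.6 2.1 / 0.6 -0.3 5.4 / -0.7 4 0.3]. Elementwise product with the kernel and sum: 3.1·-0.5 + 1.6·1 + 2.1·-1 + 0.6·0.5 + 5.4·1 + -0.7·2 + 4·-0.5 + 0.3·1.
Output[0,1]: The receptive field on the input at this output position is [2.1 1.5 0.1 / 5.4 3.3 1.6 / 0.3 3.3 2.4]. Elementwise product with the kernel and sum: 2.1·-0.5 + 1.5·1 + 0.1·-1 + 5.4·0.5 + 1.6·1 + 0.3·2 + 3.3·-0.5 + 2.4·1.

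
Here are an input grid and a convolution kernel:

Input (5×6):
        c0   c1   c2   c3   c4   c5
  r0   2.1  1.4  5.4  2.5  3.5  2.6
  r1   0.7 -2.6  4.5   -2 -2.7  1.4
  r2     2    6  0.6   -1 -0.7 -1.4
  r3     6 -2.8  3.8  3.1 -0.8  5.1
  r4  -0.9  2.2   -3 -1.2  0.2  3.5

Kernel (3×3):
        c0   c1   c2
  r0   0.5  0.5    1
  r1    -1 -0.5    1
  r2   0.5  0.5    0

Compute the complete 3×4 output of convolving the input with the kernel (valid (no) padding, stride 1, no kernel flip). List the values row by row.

16.25 7.55 1.05 9.5
0.75 -7.85 1.2 0.15
4.45 5.9 -9.15 -0.35

Output[0,0]: The receptive field on the input at this output position is [2.1 1.4 5.4 / 0.7 -2.6 4.5 / 2 6 0.6]. Elementwise product with the kernel and sum: 2.1·0.5 + 1.4·0.5 + 5.4·1 + 0.7·-1 + -2.6·-0.5 + 4.5·1 + 2·0.5 + 6·0.5.
Output[0,1]: The receptive field on the input at this output position is [1.4 5.4 2.5 / -2.6 4.5 -2 / 6 0.6 -1]. Elementwise product with the kernel and sum: 1.4·0.5 + 5.4·0.5 + 2.5·1 + -2.6·-1 + 4.5·-0.5 + -2·1 + 6·0.5 + 0.6·0.5.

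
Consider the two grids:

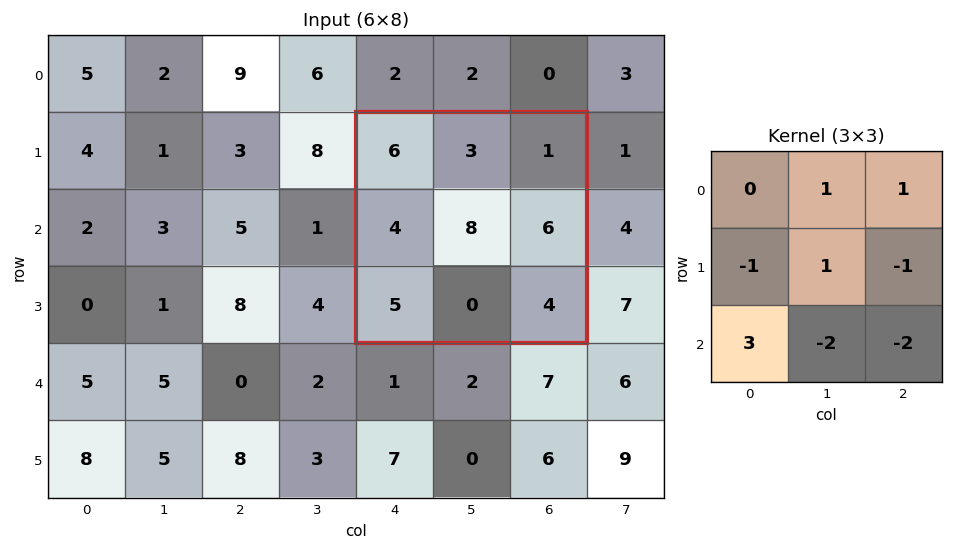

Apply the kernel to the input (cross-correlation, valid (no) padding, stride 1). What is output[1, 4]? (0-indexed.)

The receptive field on the input at this output position is [6 3 1 / 4 8 6 / 5 0 4]. Elementwise product with the kernel and sum: 3·1 + 1·1 + 4·-1 + 8·1 + 6·-1 + 5·3 + 0·-2 + 4·-2.

9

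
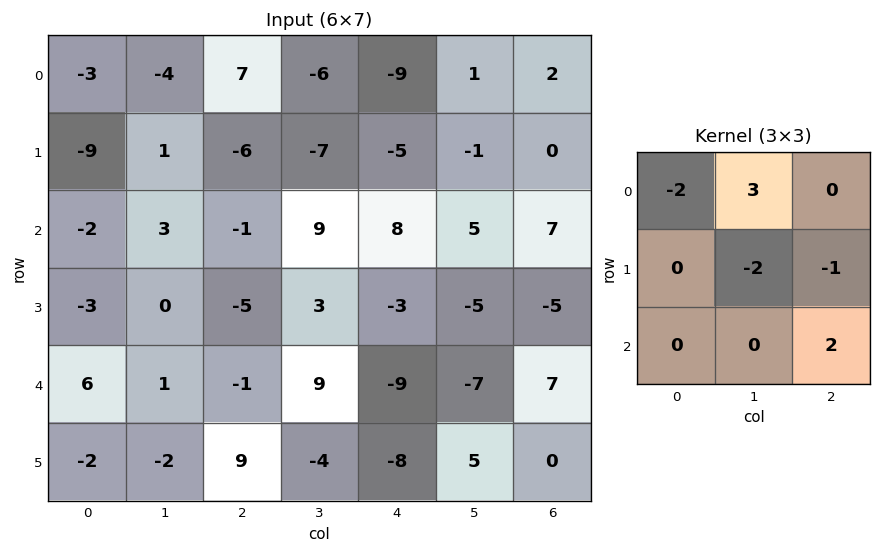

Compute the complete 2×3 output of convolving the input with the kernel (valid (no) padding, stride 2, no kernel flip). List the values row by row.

Output[0,0]: The receptive field on the input at this output position is [-3 -4 7 / -9 1 -6 / -2 3 -1]. Elementwise product with the kernel and sum: -3·-2 + -4·3 + 1·-2 + -6·-1 + -1·2.
Output[0,1]: The receptive field on the input at this output position is [7 -6 -9 / -6 -7 -5 / -1 9 8]. Elementwise product with the kernel and sum: 7·-2 + -6·3 + -7·-2 + -5·-1 + 8·2.

-4 3 37
16 8 28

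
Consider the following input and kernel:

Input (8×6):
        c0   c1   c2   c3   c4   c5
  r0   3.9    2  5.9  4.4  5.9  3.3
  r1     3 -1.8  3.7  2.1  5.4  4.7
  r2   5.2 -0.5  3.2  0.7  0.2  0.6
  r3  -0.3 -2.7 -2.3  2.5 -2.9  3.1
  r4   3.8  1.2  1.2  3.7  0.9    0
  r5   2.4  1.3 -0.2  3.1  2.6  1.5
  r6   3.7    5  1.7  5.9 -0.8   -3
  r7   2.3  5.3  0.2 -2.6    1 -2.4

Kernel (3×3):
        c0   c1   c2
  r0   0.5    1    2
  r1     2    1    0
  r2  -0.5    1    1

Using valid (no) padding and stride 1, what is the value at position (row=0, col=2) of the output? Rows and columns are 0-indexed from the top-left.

27.95

The receptive field on the input at this output position is [5.9 4.4 5.9 / 3.7 2.1 5.4 / 3.2 0.7 0.2]. Elementwise product with the kernel and sum: 5.9·0.5 + 4.4·1 + 5.9·2 + 3.7·2 + 2.1·1 + 3.2·-0.5 + 0.7·1 + 0.2·1.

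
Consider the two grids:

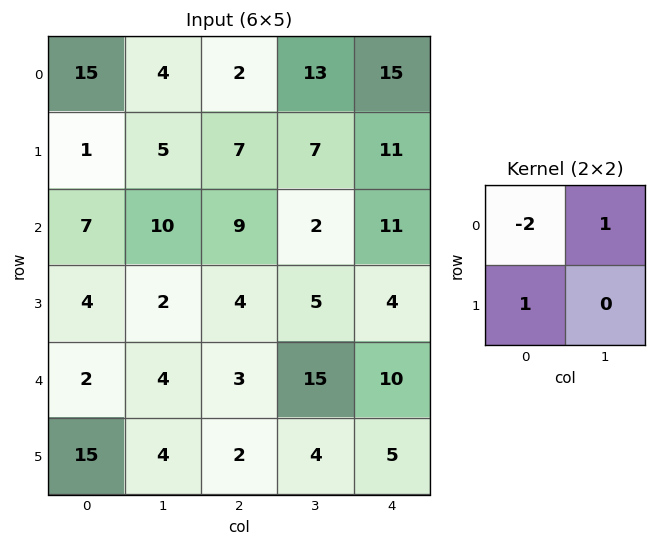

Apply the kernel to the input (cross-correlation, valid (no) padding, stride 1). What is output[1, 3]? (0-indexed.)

-1

The receptive field on the input at this output position is [7 11 / 2 11]. Elementwise product with the kernel and sum: 7·-2 + 11·1 + 2·1.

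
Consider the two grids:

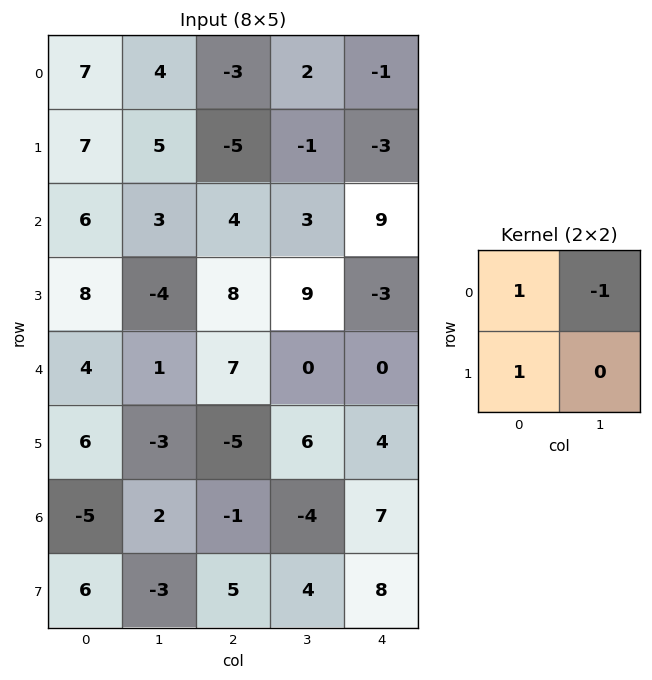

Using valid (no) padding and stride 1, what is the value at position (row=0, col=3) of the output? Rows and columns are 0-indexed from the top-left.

The receptive field on the input at this output position is [2 -1 / -1 -3]. Elementwise product with the kernel and sum: 2·1 + -1·-1 + -1·1.

2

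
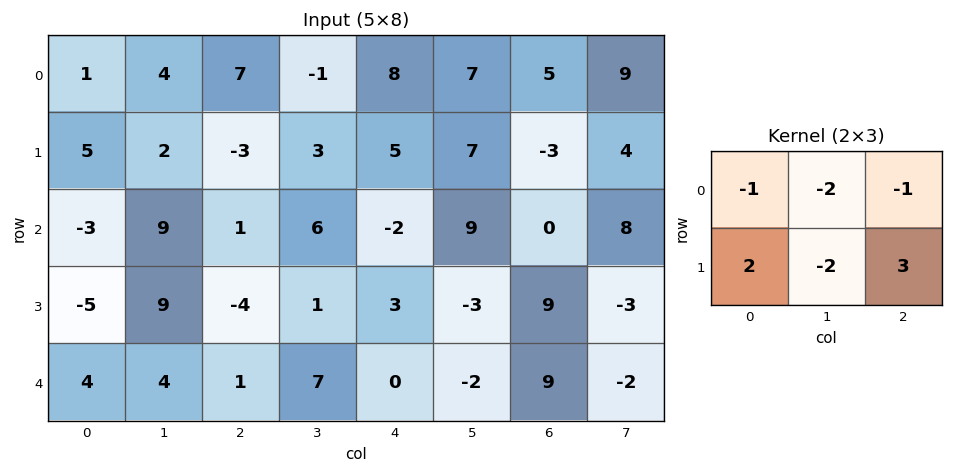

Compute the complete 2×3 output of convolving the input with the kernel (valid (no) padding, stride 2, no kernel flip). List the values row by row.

-19 -10 -40
-56 -12 23

Output[0,0]: The receptive field on the input at this output position is [1 4 7 / 5 2 -3]. Elementwise product with the kernel and sum: 1·-1 + 4·-2 + 7·-1 + 5·2 + 2·-2 + -3·3.
Output[0,1]: The receptive field on the input at this output position is [7 -1 8 / -3 3 5]. Elementwise product with the kernel and sum: 7·-1 + -1·-2 + 8·-1 + -3·2 + 3·-2 + 5·3.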